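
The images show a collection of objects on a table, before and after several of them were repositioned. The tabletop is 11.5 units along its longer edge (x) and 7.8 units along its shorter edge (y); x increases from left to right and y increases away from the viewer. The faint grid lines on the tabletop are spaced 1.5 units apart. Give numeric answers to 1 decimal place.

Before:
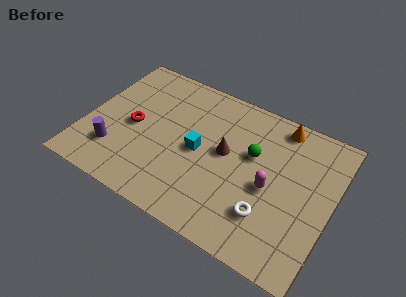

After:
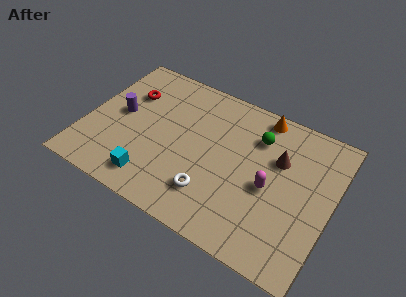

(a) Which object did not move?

the magenta capsule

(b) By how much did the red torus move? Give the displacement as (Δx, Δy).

(-0.5, 1.7)

The red torus started near (2.2, 3.7) and ended near (1.7, 5.4).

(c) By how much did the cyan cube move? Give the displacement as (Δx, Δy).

(-1.8, -2.5)

From the two frames, the cyan cube sits at roughly (5.3, 3.8) before and (3.5, 1.3) after.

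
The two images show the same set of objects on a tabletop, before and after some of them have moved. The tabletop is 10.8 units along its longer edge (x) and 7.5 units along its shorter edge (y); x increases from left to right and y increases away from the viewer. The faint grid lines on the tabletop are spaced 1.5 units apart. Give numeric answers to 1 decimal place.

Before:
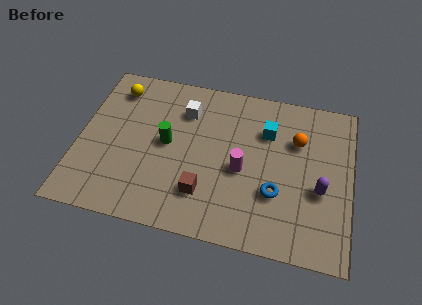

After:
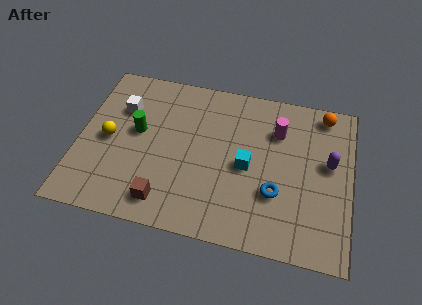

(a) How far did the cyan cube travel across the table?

1.9

The cyan cube was near (7.4, 5.3) before and (6.7, 3.5) after, so it travelled √(0.7² + 1.8²) ≈ 1.9 units.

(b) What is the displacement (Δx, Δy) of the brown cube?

(-1.5, -0.7)

The brown cube was at about (5.1, 1.9) and moved to about (3.6, 1.2).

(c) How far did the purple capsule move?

1.3

The purple capsule moved from about (9.6, 3.0) to (9.9, 4.3), a distance of √(0.3² + 1.3²) ≈ 1.3.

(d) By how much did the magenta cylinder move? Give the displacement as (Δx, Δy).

(1.3, 2.1)

From the two frames, the magenta cylinder sits at roughly (6.5, 3.3) before and (7.8, 5.4) after.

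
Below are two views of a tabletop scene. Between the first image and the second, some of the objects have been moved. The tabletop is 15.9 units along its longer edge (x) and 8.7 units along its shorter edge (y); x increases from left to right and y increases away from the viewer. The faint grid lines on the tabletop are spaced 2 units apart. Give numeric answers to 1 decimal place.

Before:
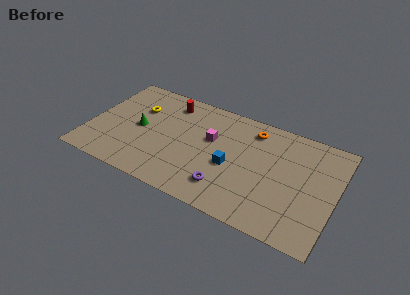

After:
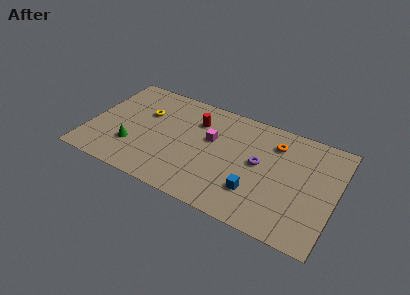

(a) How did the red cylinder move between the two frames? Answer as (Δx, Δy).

(1.9, -0.8)

The red cylinder was at about (4.8, 7.2) and moved to about (6.7, 6.4).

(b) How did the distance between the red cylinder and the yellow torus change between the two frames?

+1.1

The distance was about 2.3 in the first image and 3.4 in the second, so they moved 1.1 units further apart.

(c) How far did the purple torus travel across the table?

3.3

The purple torus was near (9.2, 1.9) before and (11.0, 4.7) after, so it travelled √(1.8² + 2.8²) ≈ 3.3 units.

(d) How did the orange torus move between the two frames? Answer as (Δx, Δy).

(1.5, -0.5)

The orange torus was at about (10.3, 7.2) and moved to about (11.8, 6.7).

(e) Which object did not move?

the magenta cube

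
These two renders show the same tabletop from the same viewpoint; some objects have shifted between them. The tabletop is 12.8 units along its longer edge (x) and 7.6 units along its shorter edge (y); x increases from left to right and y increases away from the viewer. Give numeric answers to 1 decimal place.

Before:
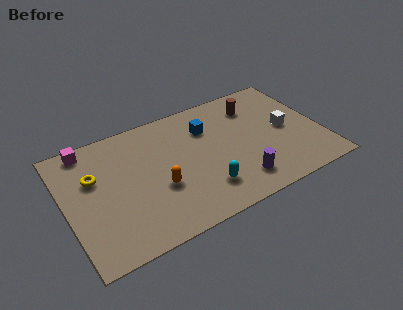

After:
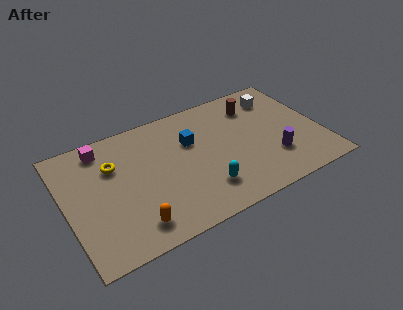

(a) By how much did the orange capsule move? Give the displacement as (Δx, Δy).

(-1.5, -1.6)

The orange capsule started near (4.5, 2.9) and ended near (3.0, 1.3).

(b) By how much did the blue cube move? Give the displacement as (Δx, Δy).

(-0.9, -0.5)

The blue cube was at about (7.3, 5.5) and moved to about (6.4, 5.0).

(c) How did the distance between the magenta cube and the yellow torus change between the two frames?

-0.5

They were about 1.9 units apart before and 1.4 after — 0.5 units closer together.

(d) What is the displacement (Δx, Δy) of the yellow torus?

(1.0, 0.3)

From the two frames, the yellow torus sits at roughly (1.5, 4.9) before and (2.5, 5.2) after.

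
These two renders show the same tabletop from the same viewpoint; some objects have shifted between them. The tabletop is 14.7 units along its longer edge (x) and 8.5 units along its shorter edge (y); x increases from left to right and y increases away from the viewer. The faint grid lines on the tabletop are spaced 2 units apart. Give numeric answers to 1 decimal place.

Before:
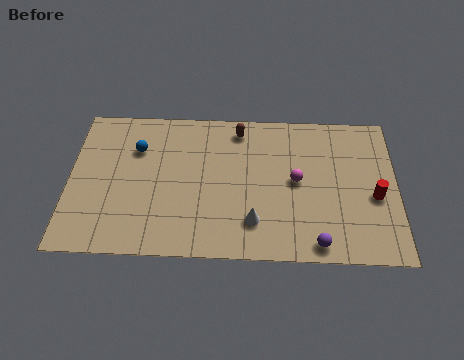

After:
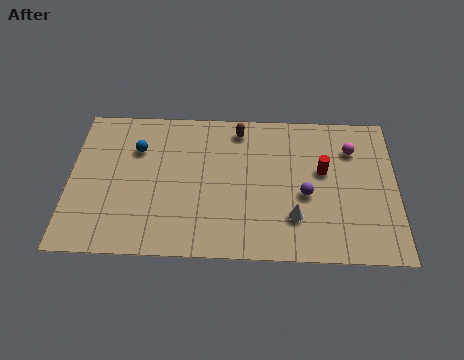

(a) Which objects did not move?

the blue sphere and the brown capsule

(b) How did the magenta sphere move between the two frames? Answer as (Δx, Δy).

(2.5, 1.9)

From the two frames, the magenta sphere sits at roughly (10.2, 4.4) before and (12.7, 6.3) after.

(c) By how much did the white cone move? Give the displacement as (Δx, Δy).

(1.8, 0.3)

The white cone was at about (8.3, 2.0) and moved to about (10.1, 2.3).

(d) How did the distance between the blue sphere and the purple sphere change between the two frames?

-1.6

Before: roughly 9.6 units apart; after: 8.0. That's 1.6 units closer together.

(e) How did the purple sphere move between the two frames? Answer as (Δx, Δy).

(-0.5, 2.7)

From the two frames, the purple sphere sits at roughly (11.1, 0.9) before and (10.6, 3.6) after.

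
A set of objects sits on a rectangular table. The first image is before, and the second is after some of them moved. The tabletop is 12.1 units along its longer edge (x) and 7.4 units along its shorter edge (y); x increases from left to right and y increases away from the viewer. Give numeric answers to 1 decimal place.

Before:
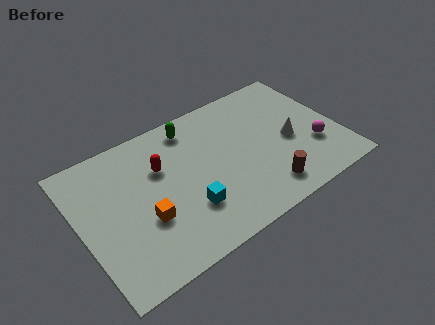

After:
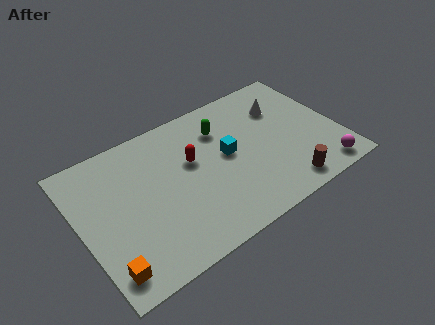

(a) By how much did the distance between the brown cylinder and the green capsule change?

-0.6

The distance was about 5.6 in the first image and 5.0 in the second, so they moved 0.6 units closer together.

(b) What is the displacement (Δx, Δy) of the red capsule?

(1.4, -0.4)

The red capsule started near (3.9, 4.9) and ended near (5.3, 4.5).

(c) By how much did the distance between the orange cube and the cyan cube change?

+4.7

The distance was about 2.0 in the first image and 6.7 in the second, so they moved 4.7 units further apart.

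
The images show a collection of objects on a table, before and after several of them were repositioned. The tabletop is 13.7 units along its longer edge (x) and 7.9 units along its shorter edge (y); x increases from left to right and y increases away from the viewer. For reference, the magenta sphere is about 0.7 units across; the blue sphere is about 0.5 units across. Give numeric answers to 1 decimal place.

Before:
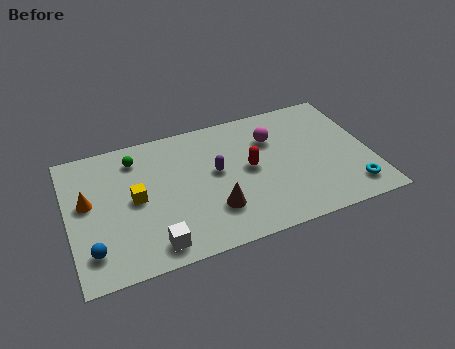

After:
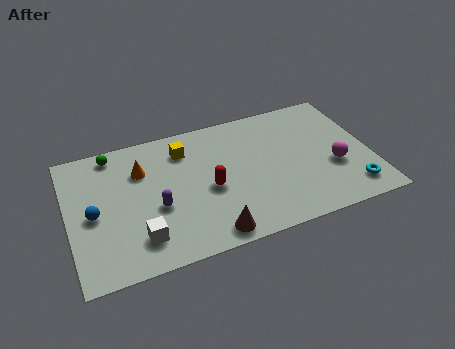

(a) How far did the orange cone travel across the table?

2.7

From (0.9, 4.5) to (3.4, 5.6), the orange cone covered √(2.5² + 1.1²) ≈ 2.7 units.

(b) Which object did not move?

the cyan torus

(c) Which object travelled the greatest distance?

the magenta sphere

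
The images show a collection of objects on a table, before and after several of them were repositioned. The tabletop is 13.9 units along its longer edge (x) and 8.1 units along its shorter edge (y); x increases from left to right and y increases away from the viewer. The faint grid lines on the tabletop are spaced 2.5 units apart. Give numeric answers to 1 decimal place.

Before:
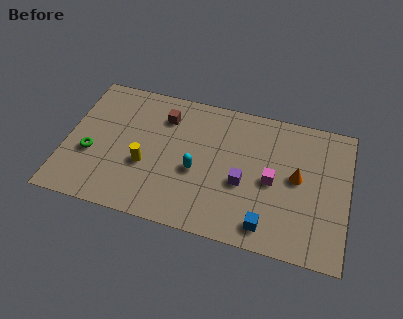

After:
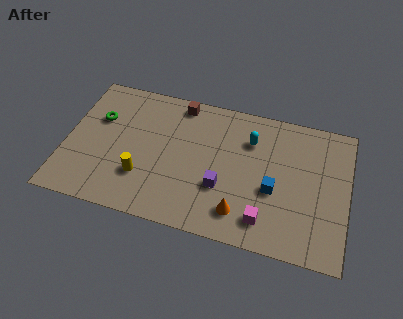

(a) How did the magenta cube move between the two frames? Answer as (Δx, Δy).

(-0.2, -2.3)

The magenta cube started near (10.2, 3.8) and ended near (10.0, 1.5).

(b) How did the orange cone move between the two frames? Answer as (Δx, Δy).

(-2.6, -2.7)

From the two frames, the orange cone sits at roughly (11.4, 4.3) before and (8.8, 1.6) after.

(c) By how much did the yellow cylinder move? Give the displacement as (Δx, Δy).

(-0.1, -0.7)

From the two frames, the yellow cylinder sits at roughly (4.0, 3.1) before and (3.9, 2.4) after.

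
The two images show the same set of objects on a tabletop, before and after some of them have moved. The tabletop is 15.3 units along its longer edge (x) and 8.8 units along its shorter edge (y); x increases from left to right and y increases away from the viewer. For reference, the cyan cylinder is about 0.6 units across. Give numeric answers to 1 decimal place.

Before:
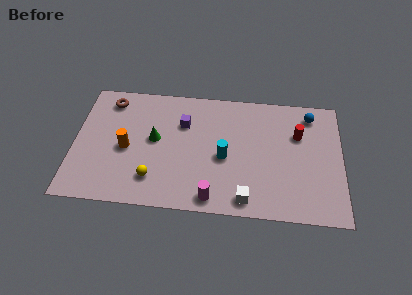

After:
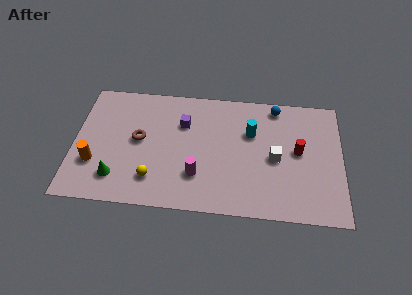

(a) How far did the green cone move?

3.6

The green cone moved from about (4.6, 4.8) to (2.5, 1.9), a distance of √(2.1² + 2.9²) ≈ 3.6.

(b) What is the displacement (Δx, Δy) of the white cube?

(1.6, 3.0)

From the two frames, the white cube sits at roughly (9.9, 1.1) before and (11.5, 4.1) after.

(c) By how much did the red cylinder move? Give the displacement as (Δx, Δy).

(0.0, -1.2)

From the two frames, the red cylinder sits at roughly (12.8, 5.9) before and (12.8, 4.7) after.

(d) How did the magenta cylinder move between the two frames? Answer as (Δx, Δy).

(-0.9, 1.5)

The magenta cylinder was at about (8.0, 1.0) and moved to about (7.1, 2.5).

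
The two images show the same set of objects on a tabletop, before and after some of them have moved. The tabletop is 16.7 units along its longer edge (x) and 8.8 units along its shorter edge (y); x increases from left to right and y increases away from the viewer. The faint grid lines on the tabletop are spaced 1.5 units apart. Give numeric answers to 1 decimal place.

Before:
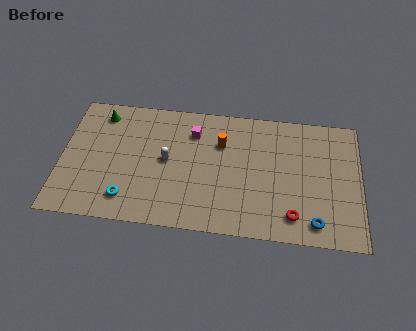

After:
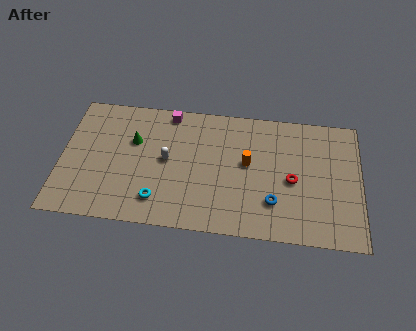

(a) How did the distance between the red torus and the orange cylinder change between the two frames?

-3.4

Before: roughly 6.1 units apart; after: 2.7. That's 3.4 units closer together.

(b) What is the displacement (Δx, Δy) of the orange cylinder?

(1.5, -1.2)

From the two frames, the orange cylinder sits at roughly (8.9, 6.1) before and (10.4, 4.9) after.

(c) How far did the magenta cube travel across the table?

1.8

The magenta cube was near (7.3, 6.7) before and (5.9, 7.9) after, so it travelled √(1.4² + 1.2²) ≈ 1.8 units.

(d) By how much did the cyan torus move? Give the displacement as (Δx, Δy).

(1.7, 0.1)

The cyan torus started near (3.8, 1.7) and ended near (5.5, 1.8).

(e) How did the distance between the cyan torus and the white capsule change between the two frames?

-0.8

Before: roughly 3.6 units apart; after: 2.8. That's 0.8 units closer together.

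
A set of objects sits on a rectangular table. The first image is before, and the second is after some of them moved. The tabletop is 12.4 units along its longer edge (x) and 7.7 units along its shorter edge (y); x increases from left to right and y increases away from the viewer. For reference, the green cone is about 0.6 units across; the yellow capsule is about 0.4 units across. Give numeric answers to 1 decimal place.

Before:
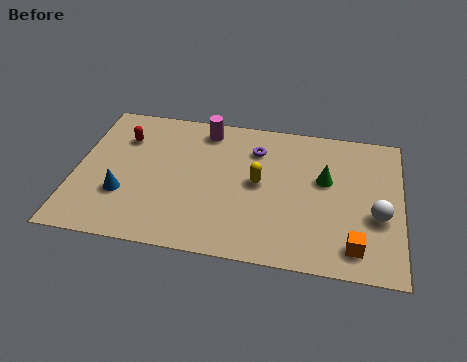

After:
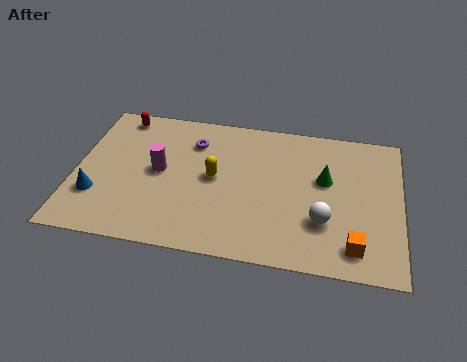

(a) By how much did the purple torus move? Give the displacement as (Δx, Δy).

(-2.4, 0.0)

From the two frames, the purple torus sits at roughly (6.8, 5.8) before and (4.4, 5.8) after.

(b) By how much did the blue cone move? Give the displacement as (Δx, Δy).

(-1.0, -0.2)

The blue cone was at about (1.9, 2.5) and moved to about (0.9, 2.3).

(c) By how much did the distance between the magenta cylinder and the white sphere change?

-1.1

The distance was about 7.6 in the first image and 6.5 in the second, so they moved 1.1 units closer together.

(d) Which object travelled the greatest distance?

the magenta cylinder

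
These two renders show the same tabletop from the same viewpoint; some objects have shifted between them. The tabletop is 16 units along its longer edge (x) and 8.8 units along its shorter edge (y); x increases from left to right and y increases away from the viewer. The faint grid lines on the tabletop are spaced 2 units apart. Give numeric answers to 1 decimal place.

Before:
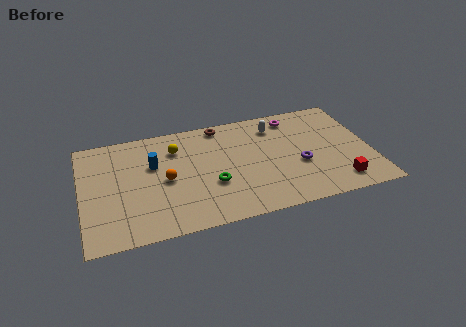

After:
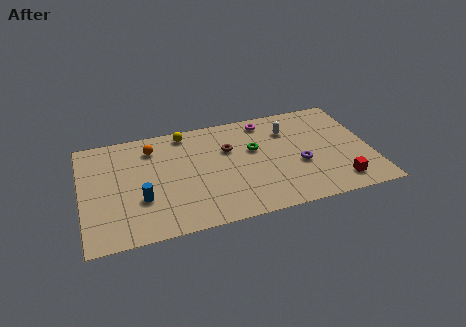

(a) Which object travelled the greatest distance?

the green torus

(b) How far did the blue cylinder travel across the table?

2.7

The blue cylinder was near (4.0, 5.6) before and (3.2, 3.0) after, so it travelled √(0.8² + 2.6²) ≈ 2.7 units.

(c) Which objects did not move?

the red cube and the purple torus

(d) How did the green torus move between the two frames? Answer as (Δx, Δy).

(2.5, 2.2)

The green torus was at about (7.1, 3.2) and moved to about (9.6, 5.4).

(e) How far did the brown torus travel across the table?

2.1

The brown torus moved from about (7.9, 7.9) to (8.2, 5.8), a distance of √(0.3² + 2.1²) ≈ 2.1.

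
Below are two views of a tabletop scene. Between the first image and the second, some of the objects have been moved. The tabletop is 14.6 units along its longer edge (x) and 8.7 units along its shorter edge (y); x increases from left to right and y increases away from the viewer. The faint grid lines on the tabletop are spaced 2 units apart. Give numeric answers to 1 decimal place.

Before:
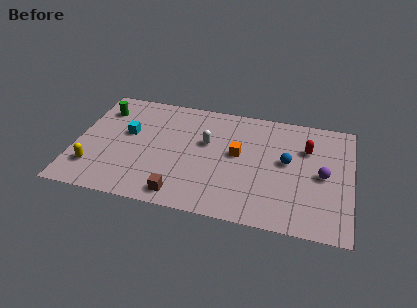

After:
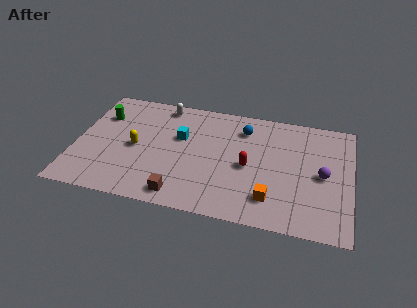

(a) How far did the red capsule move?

3.6

The red capsule moved from about (12.2, 6.0) to (9.2, 4.0), a distance of √(3.0² + 2.0²) ≈ 3.6.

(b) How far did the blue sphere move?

3.1

The blue sphere moved from about (11.2, 4.8) to (8.8, 6.8), a distance of √(2.4² + 2.0²) ≈ 3.1.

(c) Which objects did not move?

the brown cube and the purple sphere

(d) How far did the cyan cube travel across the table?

2.8

The cyan cube was near (2.7, 5.1) before and (5.5, 5.4) after, so it travelled √(2.8² + 0.3²) ≈ 2.8 units.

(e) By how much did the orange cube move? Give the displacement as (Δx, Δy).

(1.9, -2.9)

The orange cube was at about (8.6, 4.8) and moved to about (10.5, 1.9).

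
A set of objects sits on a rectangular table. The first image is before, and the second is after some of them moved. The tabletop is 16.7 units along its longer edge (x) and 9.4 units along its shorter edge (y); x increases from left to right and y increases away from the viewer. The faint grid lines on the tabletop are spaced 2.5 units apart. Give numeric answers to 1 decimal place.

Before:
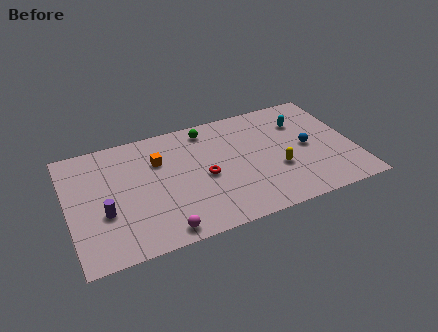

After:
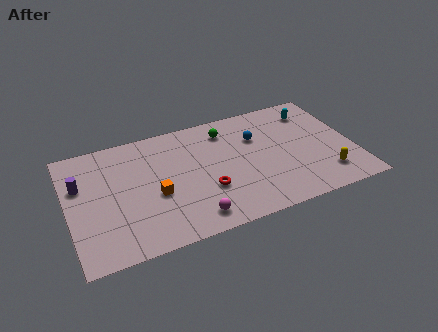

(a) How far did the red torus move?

1.1

From (7.9, 4.3) to (7.9, 3.2), the red torus covered √(0.0² + 1.1²) ≈ 1.1 units.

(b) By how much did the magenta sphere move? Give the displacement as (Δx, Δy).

(1.8, 0.4)

From the two frames, the magenta sphere sits at roughly (5.1, 1.0) before and (6.9, 1.4) after.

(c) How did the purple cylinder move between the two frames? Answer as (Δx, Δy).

(-1.2, 2.6)

The purple cylinder was at about (2.0, 3.5) and moved to about (0.8, 6.1).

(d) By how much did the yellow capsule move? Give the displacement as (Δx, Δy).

(2.7, -1.4)

The yellow capsule started near (12.1, 3.4) and ended near (14.8, 2.0).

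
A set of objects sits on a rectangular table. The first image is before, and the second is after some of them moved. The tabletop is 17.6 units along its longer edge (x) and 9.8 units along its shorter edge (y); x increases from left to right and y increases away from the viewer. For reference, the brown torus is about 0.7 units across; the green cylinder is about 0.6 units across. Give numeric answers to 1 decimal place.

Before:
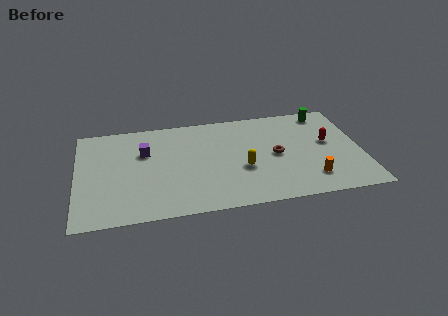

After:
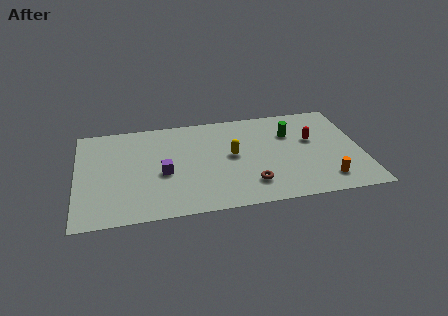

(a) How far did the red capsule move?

1.1

The red capsule was near (15.6, 5.5) before and (14.6, 5.9) after, so it travelled √(1.0² + 0.4²) ≈ 1.1 units.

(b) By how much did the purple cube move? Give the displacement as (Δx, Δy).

(1.1, -2.3)

The purple cube started near (4.2, 6.5) and ended near (5.3, 4.2).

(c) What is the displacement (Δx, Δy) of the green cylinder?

(-2.3, -1.8)

From the two frames, the green cylinder sits at roughly (15.6, 8.6) before and (13.3, 6.8) after.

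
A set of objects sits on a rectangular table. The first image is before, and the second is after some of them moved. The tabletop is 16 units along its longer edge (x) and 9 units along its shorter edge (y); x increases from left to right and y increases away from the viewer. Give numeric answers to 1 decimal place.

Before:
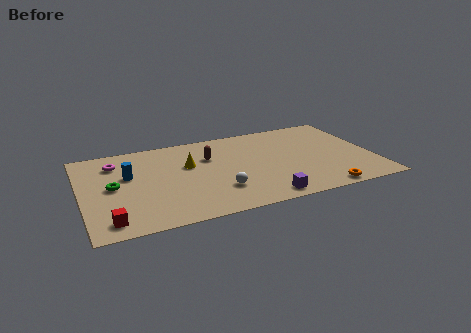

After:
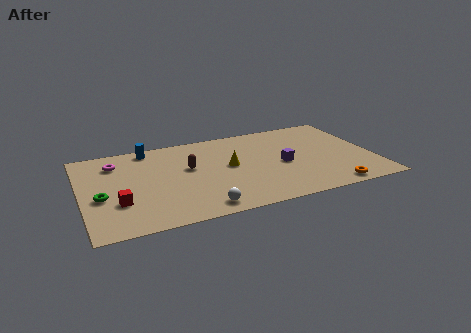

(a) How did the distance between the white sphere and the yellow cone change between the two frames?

+0.8

Before: roughly 3.4 units apart; after: 4.2. That's 0.8 units further apart.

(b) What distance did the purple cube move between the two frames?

3.4

From (9.6, 1.0) to (11.0, 4.1), the purple cube covered √(1.4² + 3.1²) ≈ 3.4 units.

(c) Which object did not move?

the magenta torus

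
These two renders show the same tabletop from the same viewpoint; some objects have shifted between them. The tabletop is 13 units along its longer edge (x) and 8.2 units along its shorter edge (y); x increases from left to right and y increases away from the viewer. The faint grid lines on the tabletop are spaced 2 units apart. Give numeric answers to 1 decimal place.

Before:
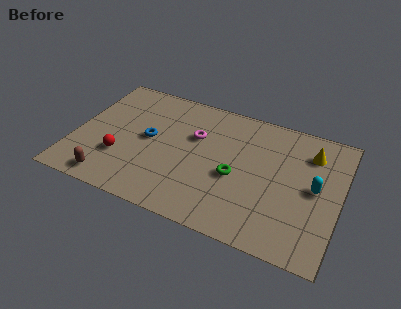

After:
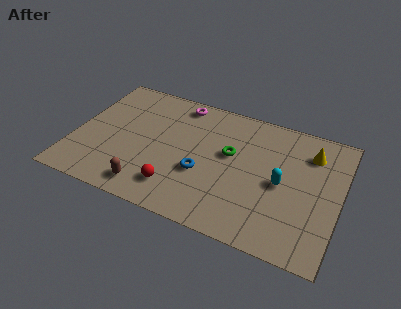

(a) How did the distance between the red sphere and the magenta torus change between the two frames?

+1.2

Before: roughly 4.3 units apart; after: 5.5. That's 1.2 units further apart.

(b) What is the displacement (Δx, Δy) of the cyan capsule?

(-1.6, -0.3)

From the two frames, the cyan capsule sits at roughly (11.8, 4.2) before and (10.2, 3.9) after.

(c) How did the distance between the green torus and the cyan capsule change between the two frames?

-1.1

They were about 3.9 units apart before and 2.8 after — 1.1 units closer together.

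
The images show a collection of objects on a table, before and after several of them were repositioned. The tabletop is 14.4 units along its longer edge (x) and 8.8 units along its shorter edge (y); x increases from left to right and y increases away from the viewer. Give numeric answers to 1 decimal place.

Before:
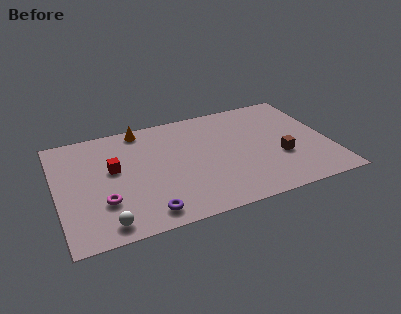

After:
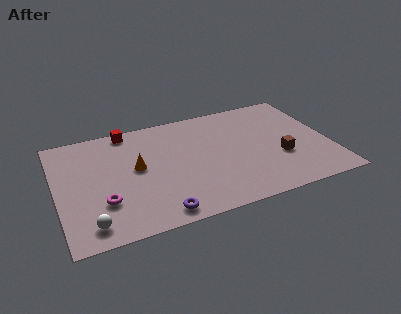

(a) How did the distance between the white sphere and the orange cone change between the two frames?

-2.8

Before: roughly 7.2 units apart; after: 4.4. That's 2.8 units closer together.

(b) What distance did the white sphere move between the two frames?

0.8

From (2.3, 1.1) to (1.5, 1.3), the white sphere covered √(0.8² + 0.2²) ≈ 0.8 units.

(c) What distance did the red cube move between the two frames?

3.1

The red cube moved from about (3.0, 5.1) to (4.0, 8.0), a distance of √(1.0² + 2.9²) ≈ 3.1.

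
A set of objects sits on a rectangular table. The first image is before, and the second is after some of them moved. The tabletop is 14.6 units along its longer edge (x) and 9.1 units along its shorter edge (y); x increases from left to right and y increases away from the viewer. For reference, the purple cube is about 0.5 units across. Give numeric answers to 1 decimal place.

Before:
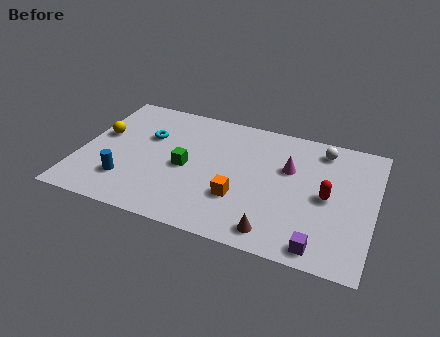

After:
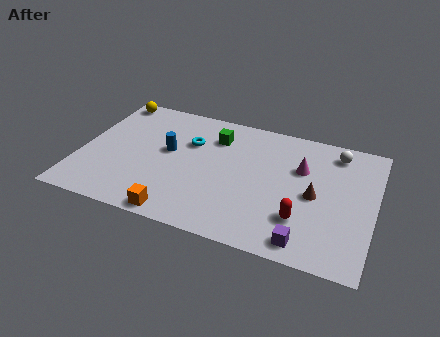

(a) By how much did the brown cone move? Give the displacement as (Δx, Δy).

(1.7, 3.1)

The brown cone was at about (10.0, 1.2) and moved to about (11.7, 4.3).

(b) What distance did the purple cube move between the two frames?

0.7

The purple cube was near (12.2, 1.0) before and (11.5, 1.1) after, so it travelled √(0.7² + 0.1²) ≈ 0.7 units.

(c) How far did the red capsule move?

2.2

From (12.3, 4.4) to (11.2, 2.5), the red capsule covered √(1.1² + 1.9²) ≈ 2.2 units.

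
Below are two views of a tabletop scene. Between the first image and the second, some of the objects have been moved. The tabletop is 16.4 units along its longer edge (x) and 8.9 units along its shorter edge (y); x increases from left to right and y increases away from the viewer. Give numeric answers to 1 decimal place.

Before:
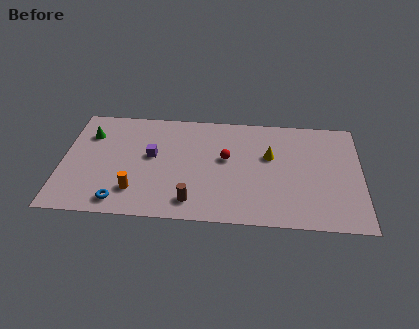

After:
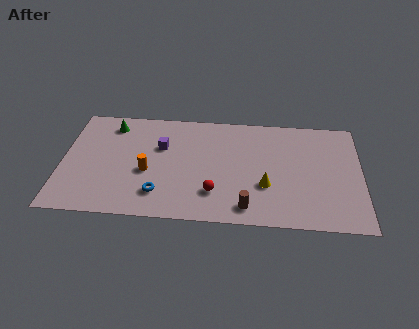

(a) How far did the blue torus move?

2.2

The blue torus was near (3.3, 1.2) before and (5.4, 2.0) after, so it travelled √(2.1² + 0.8²) ≈ 2.2 units.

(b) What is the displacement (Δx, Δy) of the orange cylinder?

(0.6, 1.6)

The orange cylinder started near (4.1, 2.1) and ended near (4.7, 3.7).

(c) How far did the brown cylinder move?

3.0

From (7.2, 1.5) to (10.2, 1.3), the brown cylinder covered √(3.0² + 0.2²) ≈ 3.0 units.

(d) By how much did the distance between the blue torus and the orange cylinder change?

+0.6

They were about 1.2 units apart before and 1.8 after — 0.6 units further apart.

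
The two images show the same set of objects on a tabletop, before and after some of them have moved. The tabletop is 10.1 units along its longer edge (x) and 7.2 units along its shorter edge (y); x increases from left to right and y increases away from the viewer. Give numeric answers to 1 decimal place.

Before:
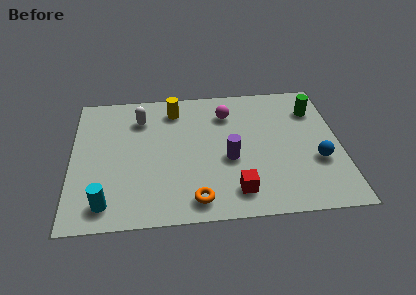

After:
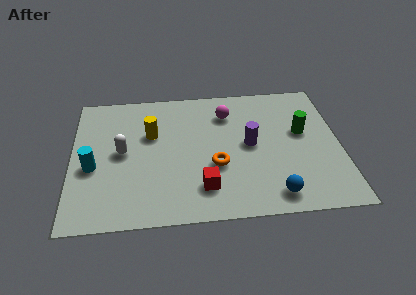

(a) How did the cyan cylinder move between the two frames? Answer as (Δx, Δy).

(-0.5, 1.9)

The cyan cylinder was at about (1.3, 1.1) and moved to about (0.8, 3.0).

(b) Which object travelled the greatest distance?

the blue sphere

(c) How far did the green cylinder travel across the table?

1.3

From (9.2, 5.4) to (8.7, 4.2), the green cylinder covered √(0.5² + 1.2²) ≈ 1.3 units.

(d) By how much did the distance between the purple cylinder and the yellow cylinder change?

+0.3

Before: roughly 3.5 units apart; after: 3.8. That's 0.3 units further apart.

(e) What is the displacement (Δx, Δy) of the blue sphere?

(-1.7, -1.6)

The blue sphere started near (9.2, 2.6) and ended near (7.5, 1.0).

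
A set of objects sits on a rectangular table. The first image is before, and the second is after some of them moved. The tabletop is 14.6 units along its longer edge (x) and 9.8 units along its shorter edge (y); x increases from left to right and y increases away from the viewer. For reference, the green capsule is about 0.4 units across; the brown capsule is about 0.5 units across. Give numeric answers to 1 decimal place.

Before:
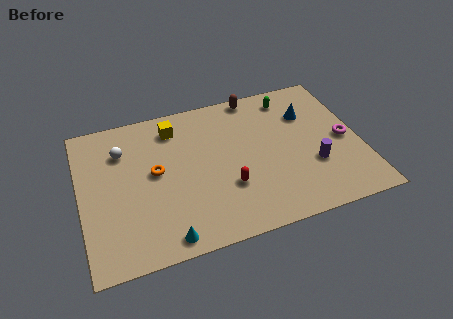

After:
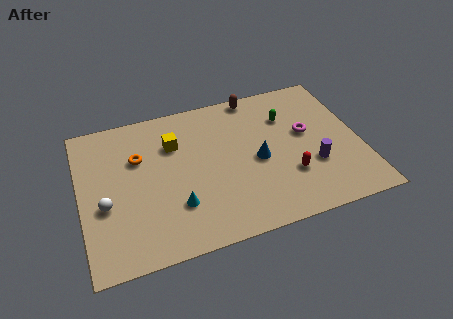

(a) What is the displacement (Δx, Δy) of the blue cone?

(-2.9, -2.4)

The blue cone started near (12.1, 6.9) and ended near (9.2, 4.5).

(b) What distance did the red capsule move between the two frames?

3.2

The red capsule was near (7.5, 3.2) before and (10.7, 3.0) after, so it travelled √(3.2² + 0.2²) ≈ 3.2 units.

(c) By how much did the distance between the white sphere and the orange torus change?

+0.7

They were about 2.5 units apart before and 3.2 after — 0.7 units further apart.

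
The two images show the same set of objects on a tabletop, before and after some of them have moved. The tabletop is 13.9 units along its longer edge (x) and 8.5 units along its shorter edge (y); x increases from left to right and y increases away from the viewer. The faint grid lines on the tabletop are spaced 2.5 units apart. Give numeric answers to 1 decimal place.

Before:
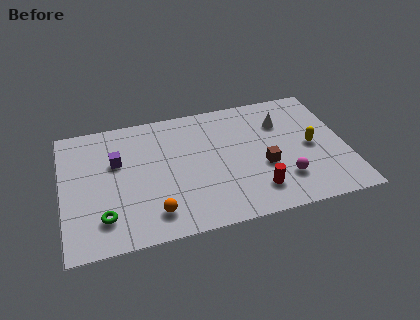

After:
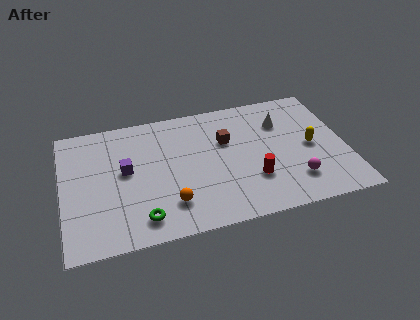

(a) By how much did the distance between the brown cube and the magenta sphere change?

+3.3

The distance was about 1.4 in the first image and 4.7 in the second, so they moved 3.3 units further apart.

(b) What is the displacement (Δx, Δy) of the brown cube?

(-1.7, 2.2)

The brown cube started near (9.8, 3.3) and ended near (8.1, 5.5).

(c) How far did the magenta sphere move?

0.5

The magenta sphere was near (10.7, 2.2) before and (11.2, 2.0) after, so it travelled √(0.5² + 0.2²) ≈ 0.5 units.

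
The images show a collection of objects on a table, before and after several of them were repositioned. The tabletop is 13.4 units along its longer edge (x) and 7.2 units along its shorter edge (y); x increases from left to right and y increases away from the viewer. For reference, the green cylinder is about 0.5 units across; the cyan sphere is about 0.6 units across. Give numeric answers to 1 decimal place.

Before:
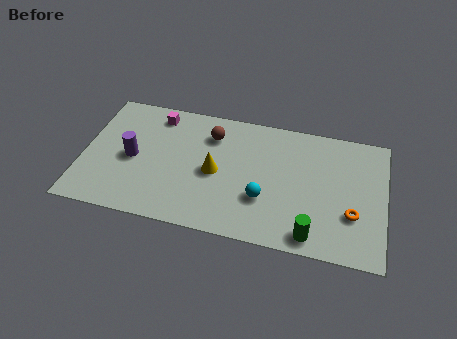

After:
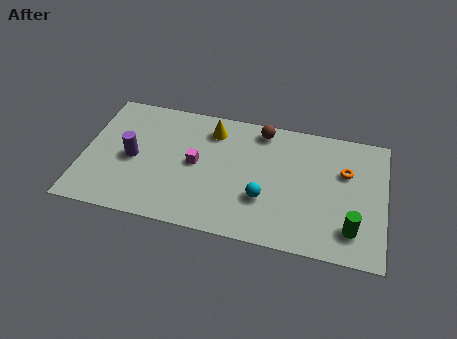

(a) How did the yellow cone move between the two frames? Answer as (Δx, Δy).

(-0.3, 2.4)

The yellow cone was at about (5.9, 3.4) and moved to about (5.6, 5.8).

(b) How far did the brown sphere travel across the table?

2.3

The brown sphere was near (5.6, 5.5) before and (7.8, 6.3) after, so it travelled √(2.2² + 0.8²) ≈ 2.3 units.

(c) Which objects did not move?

the purple cylinder and the cyan sphere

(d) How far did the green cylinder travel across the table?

1.8

From (10.3, 0.9) to (12.0, 1.6), the green cylinder covered √(1.7² + 0.7²) ≈ 1.8 units.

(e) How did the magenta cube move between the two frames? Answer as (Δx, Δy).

(1.9, -2.4)

From the two frames, the magenta cube sits at roughly (3.1, 6.1) before and (5.0, 3.7) after.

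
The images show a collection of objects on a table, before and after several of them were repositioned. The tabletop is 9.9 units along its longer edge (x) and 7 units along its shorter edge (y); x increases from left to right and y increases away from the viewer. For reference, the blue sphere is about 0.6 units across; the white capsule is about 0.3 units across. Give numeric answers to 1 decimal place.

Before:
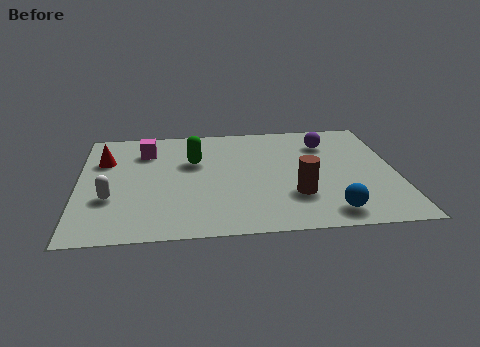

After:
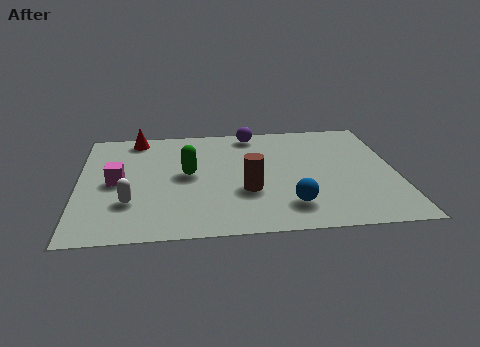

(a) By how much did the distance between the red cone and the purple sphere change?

-3.3

Before: roughly 7.0 units apart; after: 3.7. That's 3.3 units closer together.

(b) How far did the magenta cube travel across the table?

2.1

From (2.1, 5.3) to (1.2, 3.4), the magenta cube covered √(0.9² + 1.9²) ≈ 2.1 units.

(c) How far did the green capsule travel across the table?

0.8

From (3.6, 4.5) to (3.4, 3.7), the green capsule covered √(0.2² + 0.8²) ≈ 0.8 units.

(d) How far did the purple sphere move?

2.5

The purple sphere moved from about (7.8, 5.3) to (5.5, 6.2), a distance of √(2.3² + 0.9²) ≈ 2.5.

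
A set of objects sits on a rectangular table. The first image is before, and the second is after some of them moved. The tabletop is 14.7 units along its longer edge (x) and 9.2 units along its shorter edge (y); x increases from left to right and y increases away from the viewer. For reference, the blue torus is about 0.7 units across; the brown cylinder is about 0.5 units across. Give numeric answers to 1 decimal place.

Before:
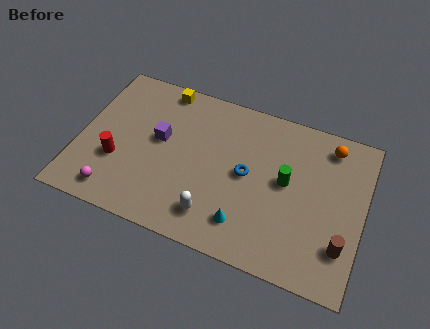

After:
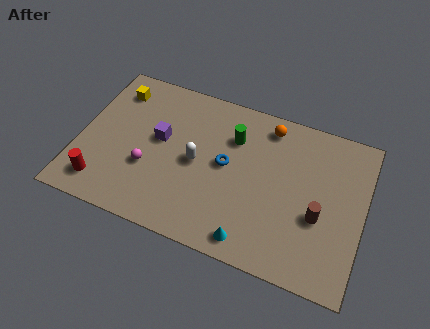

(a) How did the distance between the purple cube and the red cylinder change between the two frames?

+1.6

Before: roughly 2.8 units apart; after: 4.4. That's 1.6 units further apart.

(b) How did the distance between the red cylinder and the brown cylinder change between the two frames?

-0.5

The distance was about 11.7 in the first image and 11.2 in the second, so they moved 0.5 units closer together.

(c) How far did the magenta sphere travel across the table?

2.5

The magenta sphere moved from about (2.2, 1.3) to (3.7, 3.3), a distance of √(1.5² + 2.0²) ≈ 2.5.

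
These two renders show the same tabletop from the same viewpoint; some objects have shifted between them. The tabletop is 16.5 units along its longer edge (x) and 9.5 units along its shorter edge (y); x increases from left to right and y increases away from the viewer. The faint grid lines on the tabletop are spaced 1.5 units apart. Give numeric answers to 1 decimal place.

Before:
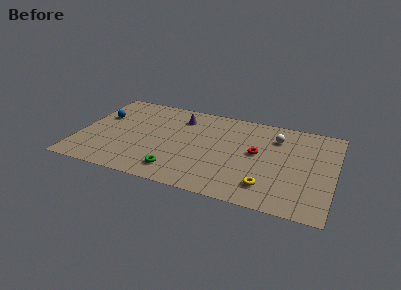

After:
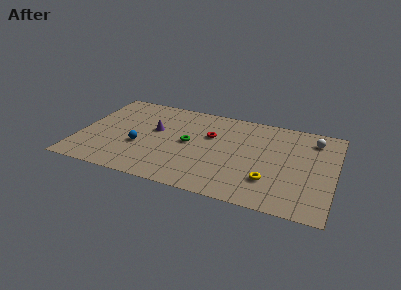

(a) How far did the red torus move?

3.2

From (11.5, 5.2) to (8.4, 6.1), the red torus covered √(3.1² + 0.9²) ≈ 3.2 units.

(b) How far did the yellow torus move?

0.6

The yellow torus moved from about (12.4, 2.0) to (12.5, 2.6), a distance of √(0.1² + 0.6²) ≈ 0.6.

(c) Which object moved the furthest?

the blue sphere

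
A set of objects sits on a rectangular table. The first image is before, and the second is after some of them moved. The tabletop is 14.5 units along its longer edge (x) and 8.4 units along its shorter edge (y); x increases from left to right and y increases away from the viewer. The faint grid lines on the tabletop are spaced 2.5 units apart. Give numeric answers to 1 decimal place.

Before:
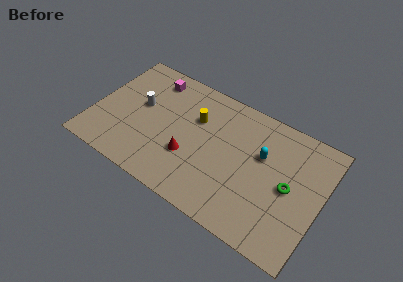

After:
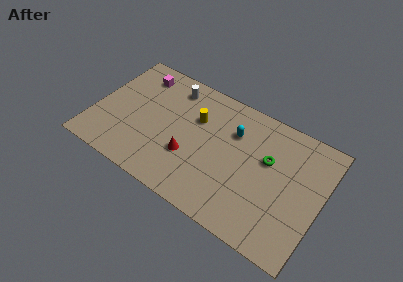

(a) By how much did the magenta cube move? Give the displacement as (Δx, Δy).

(-0.9, -0.1)

The magenta cube started near (3.2, 7.0) and ended near (2.3, 6.9).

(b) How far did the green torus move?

1.9

The green torus moved from about (12.5, 4.1) to (11.0, 5.2), a distance of √(1.5² + 1.1²) ≈ 1.9.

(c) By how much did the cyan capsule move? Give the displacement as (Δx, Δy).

(-1.9, 0.6)

The cyan capsule was at about (10.6, 5.3) and moved to about (8.7, 5.9).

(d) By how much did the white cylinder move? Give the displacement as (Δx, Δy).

(1.7, 2.2)

The white cylinder was at about (2.8, 4.8) and moved to about (4.5, 7.0).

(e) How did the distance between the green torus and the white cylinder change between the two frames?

-3.0

Before: roughly 9.7 units apart; after: 6.7. That's 3.0 units closer together.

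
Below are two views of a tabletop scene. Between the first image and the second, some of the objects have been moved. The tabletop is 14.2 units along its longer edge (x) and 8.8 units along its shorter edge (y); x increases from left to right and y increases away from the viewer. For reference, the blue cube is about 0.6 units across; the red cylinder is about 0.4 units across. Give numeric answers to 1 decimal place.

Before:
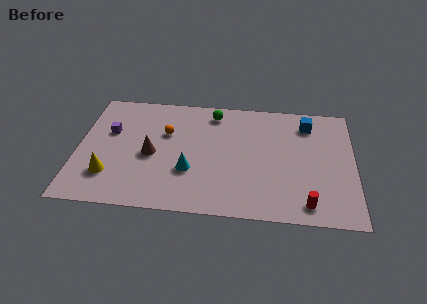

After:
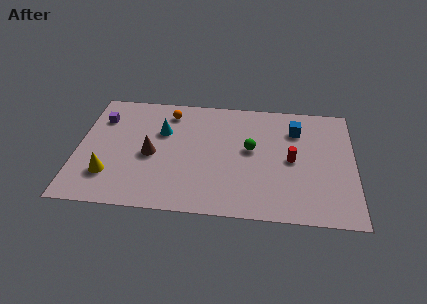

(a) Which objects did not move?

the yellow cone and the brown cone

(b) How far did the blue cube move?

0.8

The blue cube was near (11.8, 7.1) before and (11.2, 6.6) after, so it travelled √(0.6² + 0.5²) ≈ 0.8 units.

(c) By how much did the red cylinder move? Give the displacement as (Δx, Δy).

(-0.8, 3.1)

From the two frames, the red cylinder sits at roughly (11.8, 1.2) before and (11.0, 4.3) after.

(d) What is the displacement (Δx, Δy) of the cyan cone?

(-1.5, 2.8)

The cyan cone started near (5.8, 3.0) and ended near (4.3, 5.8).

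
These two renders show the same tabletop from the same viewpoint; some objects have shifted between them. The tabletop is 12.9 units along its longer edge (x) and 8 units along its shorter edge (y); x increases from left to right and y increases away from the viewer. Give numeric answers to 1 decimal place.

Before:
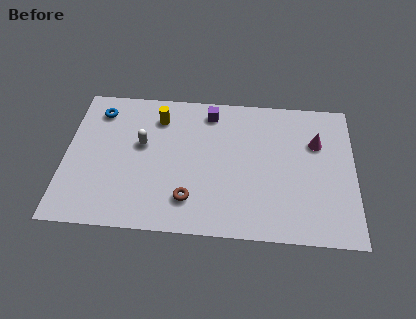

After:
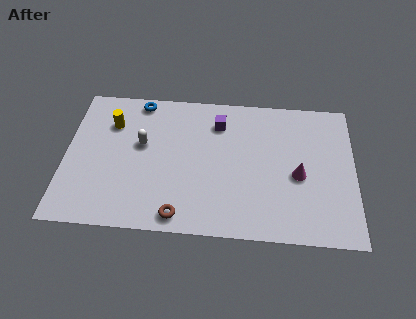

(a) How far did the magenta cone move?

2.1

The magenta cone moved from about (11.2, 5.4) to (10.4, 3.5), a distance of √(0.8² + 1.9²) ≈ 2.1.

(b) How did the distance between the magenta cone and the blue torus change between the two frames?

-1.8

They were about 9.9 units apart before and 8.1 after — 1.8 units closer together.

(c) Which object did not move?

the white capsule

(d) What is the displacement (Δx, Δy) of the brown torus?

(-0.4, -0.9)

The brown torus was at about (5.6, 1.8) and moved to about (5.2, 0.9).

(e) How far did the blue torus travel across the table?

1.9

The blue torus moved from about (1.4, 6.5) to (3.2, 7.2), a distance of √(1.8² + 0.7²) ≈ 1.9.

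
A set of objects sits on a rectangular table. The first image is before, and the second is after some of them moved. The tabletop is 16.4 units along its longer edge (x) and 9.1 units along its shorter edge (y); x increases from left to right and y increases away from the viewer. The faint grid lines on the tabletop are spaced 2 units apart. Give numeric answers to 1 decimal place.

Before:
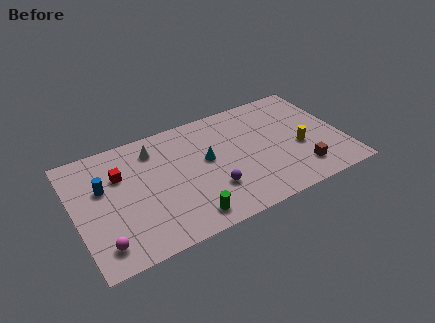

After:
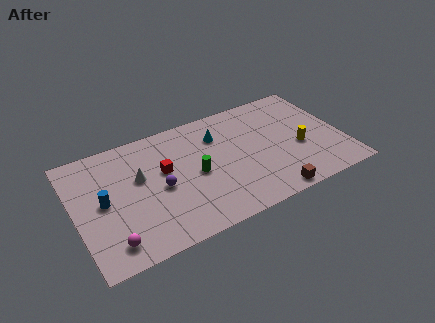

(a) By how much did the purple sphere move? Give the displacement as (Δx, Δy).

(-3.0, 1.5)

The purple sphere started near (8.1, 2.7) and ended near (5.1, 4.2).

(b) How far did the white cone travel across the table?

2.1

From (5.1, 7.3) to (4.0, 5.5), the white cone covered √(1.1² + 1.8²) ≈ 2.1 units.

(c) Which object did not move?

the yellow cylinder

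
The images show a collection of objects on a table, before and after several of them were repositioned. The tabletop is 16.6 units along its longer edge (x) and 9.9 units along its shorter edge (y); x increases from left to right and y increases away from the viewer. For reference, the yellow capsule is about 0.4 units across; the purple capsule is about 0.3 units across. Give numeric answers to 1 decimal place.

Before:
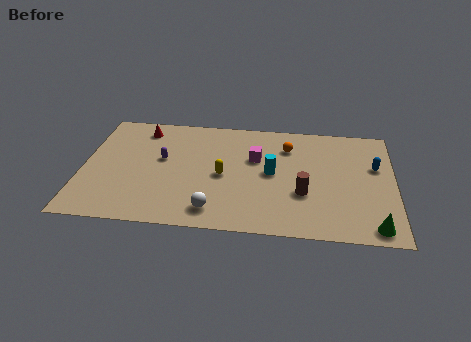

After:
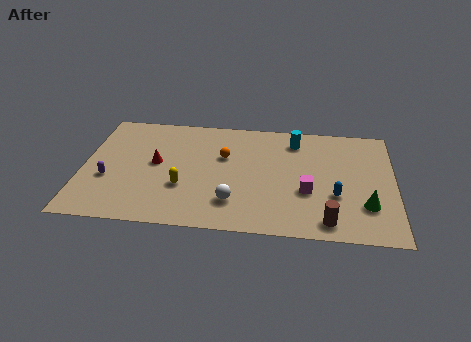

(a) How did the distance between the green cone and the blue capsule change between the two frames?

-3.4

They were about 5.1 units apart before and 1.7 after — 3.4 units closer together.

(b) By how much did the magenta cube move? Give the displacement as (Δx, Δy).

(2.8, -2.6)

From the two frames, the magenta cube sits at roughly (9.2, 6.3) before and (12.0, 3.7) after.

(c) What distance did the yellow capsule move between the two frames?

2.4

The yellow capsule moved from about (7.5, 4.6) to (5.4, 3.4), a distance of √(2.1² + 1.2²) ≈ 2.4.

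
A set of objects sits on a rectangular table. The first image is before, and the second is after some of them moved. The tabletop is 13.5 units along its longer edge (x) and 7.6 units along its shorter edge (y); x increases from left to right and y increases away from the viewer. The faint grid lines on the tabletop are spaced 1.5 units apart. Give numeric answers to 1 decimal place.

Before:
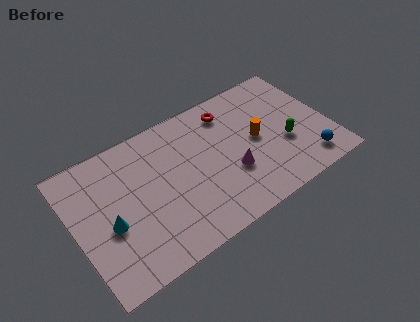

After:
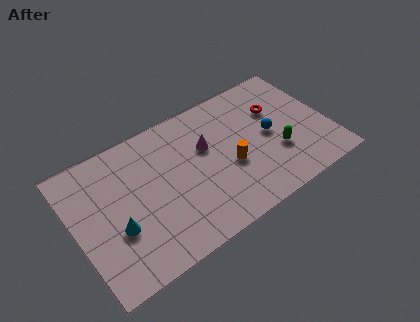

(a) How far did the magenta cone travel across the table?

2.3

The magenta cone moved from about (8.1, 2.7) to (7.1, 4.8), a distance of √(1.0² + 2.1²) ≈ 2.3.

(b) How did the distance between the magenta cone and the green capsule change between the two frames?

+1.1

The distance was about 3.0 in the first image and 4.1 in the second, so they moved 1.1 units further apart.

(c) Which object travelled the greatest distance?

the blue sphere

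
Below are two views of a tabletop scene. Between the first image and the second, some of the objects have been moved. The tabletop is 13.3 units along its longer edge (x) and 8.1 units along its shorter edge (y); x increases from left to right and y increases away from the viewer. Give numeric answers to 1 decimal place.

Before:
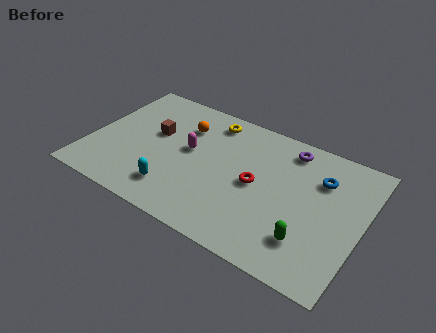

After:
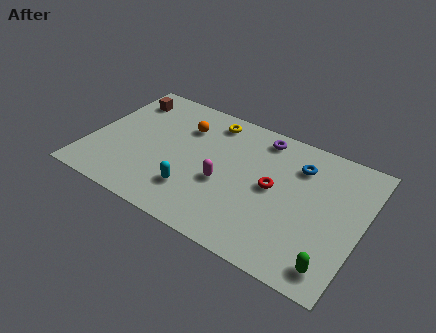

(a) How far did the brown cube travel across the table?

2.5

The brown cube was near (3.0, 4.8) before and (1.2, 6.5) after, so it travelled √(1.8² + 1.7²) ≈ 2.5 units.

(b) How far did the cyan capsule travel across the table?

1.0

From (4.5, 1.7) to (5.4, 2.1), the cyan capsule covered √(0.9² + 0.4²) ≈ 1.0 units.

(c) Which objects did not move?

the yellow torus and the orange sphere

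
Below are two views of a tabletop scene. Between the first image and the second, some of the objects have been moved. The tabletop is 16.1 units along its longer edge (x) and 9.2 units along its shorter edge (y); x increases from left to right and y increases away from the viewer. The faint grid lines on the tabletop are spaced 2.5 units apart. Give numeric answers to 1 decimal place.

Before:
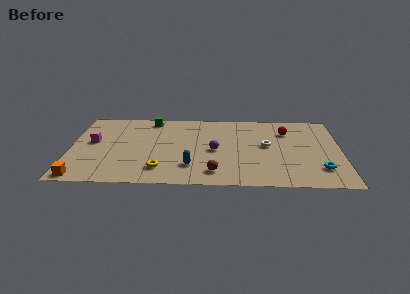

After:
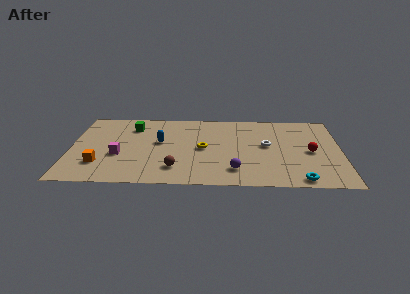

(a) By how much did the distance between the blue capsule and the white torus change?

+1.2

Before: roughly 5.2 units apart; after: 6.4. That's 1.2 units further apart.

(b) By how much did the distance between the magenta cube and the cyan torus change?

-2.8

They were about 13.8 units apart before and 11.0 after — 2.8 units closer together.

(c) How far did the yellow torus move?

3.6

The yellow torus moved from about (5.4, 1.9) to (7.9, 4.5), a distance of √(2.5² + 2.6²) ≈ 3.6.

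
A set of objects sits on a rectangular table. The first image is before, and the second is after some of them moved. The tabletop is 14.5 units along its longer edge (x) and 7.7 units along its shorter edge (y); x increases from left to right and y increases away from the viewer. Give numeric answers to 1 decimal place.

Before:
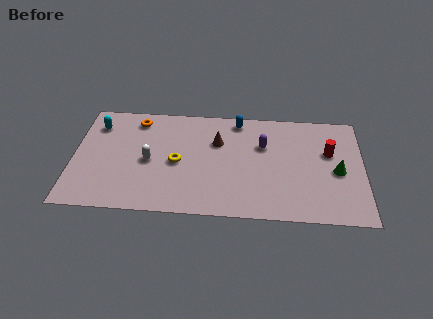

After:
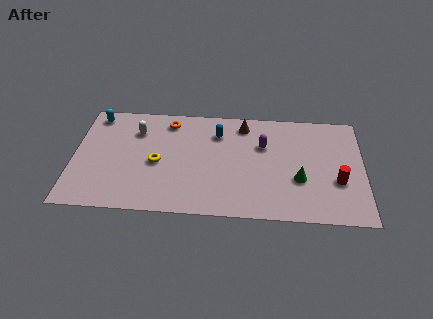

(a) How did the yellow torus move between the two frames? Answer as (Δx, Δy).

(-1.0, -0.1)

From the two frames, the yellow torus sits at roughly (5.2, 3.6) before and (4.2, 3.5) after.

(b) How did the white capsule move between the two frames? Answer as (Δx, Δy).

(-0.7, 2.1)

From the two frames, the white capsule sits at roughly (3.8, 3.6) before and (3.1, 5.7) after.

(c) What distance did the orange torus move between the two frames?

1.6

The orange torus moved from about (3.1, 6.5) to (4.7, 6.5), a distance of √(1.6² + 0.0²) ≈ 1.6.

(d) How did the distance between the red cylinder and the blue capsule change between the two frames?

+1.7

The distance was about 5.0 in the first image and 6.7 in the second, so they moved 1.7 units further apart.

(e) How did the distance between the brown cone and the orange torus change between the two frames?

-0.5

They were about 4.3 units apart before and 3.8 after — 0.5 units closer together.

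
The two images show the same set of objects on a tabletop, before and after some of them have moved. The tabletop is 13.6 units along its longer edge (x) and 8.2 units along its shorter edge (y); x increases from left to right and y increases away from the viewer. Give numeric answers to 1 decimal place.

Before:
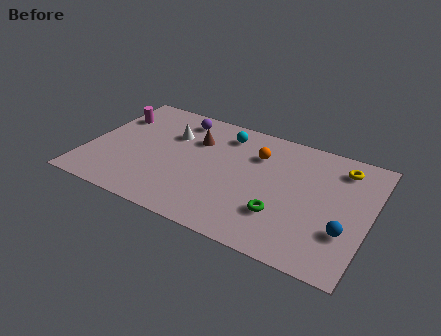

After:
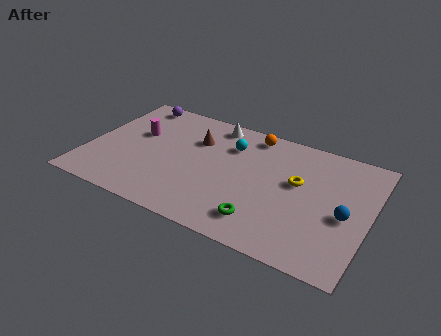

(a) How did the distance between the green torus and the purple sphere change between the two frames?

+1.9

Before: roughly 7.2 units apart; after: 9.1. That's 1.9 units further apart.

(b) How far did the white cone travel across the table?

2.5

The white cone was near (3.8, 5.6) before and (5.7, 7.2) after, so it travelled √(1.9² + 1.6²) ≈ 2.5 units.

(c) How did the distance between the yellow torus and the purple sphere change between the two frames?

+0.8

They were about 8.0 units apart before and 8.8 after — 0.8 units further apart.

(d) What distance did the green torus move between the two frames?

1.1

From (9.6, 2.4) to (8.8, 1.6), the green torus covered √(0.8² + 0.8²) ≈ 1.1 units.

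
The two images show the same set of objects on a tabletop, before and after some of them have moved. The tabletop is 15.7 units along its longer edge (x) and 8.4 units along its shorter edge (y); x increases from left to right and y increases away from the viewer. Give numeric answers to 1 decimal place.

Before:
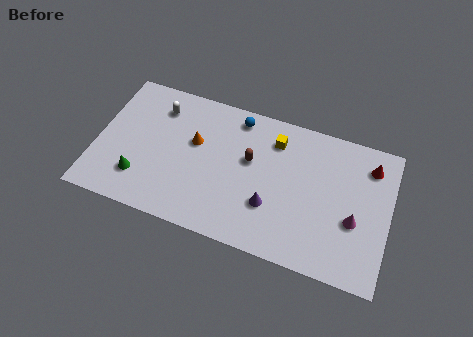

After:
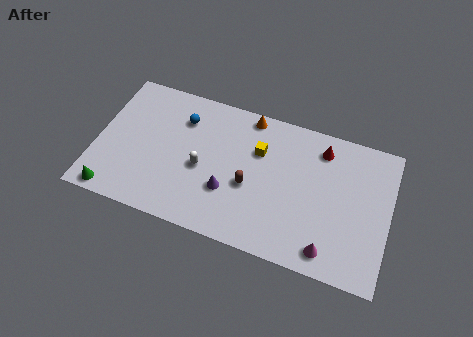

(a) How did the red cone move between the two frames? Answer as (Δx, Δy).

(-2.6, 0.2)

The red cone was at about (14.5, 6.7) and moved to about (11.9, 6.9).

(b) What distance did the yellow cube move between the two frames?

1.2

The yellow cube moved from about (9.4, 6.6) to (8.6, 5.7), a distance of √(0.8² + 0.9²) ≈ 1.2.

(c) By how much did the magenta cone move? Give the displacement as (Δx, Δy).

(-1.2, -2.1)

From the two frames, the magenta cone sits at roughly (13.9, 3.3) before and (12.7, 1.2) after.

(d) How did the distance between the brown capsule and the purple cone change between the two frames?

-1.3

Before: roughly 2.6 units apart; after: 1.3. That's 1.3 units closer together.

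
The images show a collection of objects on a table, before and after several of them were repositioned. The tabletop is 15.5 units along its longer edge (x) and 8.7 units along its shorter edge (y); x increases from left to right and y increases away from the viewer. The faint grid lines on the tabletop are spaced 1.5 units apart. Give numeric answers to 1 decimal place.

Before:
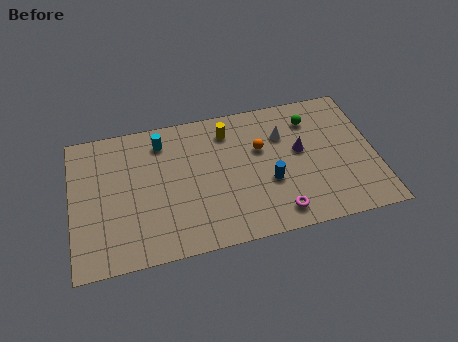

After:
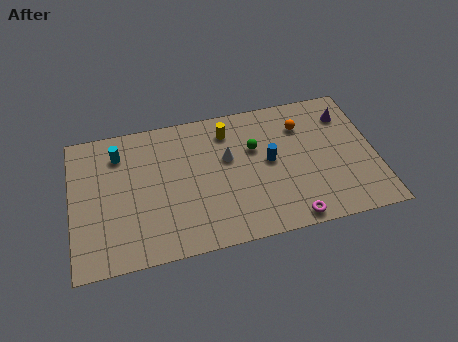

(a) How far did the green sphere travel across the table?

3.2

The green sphere was near (12.4, 6.8) before and (9.4, 5.6) after, so it travelled √(3.0² + 1.2²) ≈ 3.2 units.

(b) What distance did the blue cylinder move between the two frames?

1.3

The blue cylinder moved from about (10.0, 3.3) to (10.1, 4.6), a distance of √(0.1² + 1.3²) ≈ 1.3.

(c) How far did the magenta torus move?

0.8

From (10.3, 1.3) to (10.9, 0.8), the magenta torus covered √(0.6² + 0.5²) ≈ 0.8 units.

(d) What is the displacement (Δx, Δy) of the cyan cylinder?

(-2.2, -0.3)

The cyan cylinder was at about (4.7, 7.1) and moved to about (2.5, 6.8).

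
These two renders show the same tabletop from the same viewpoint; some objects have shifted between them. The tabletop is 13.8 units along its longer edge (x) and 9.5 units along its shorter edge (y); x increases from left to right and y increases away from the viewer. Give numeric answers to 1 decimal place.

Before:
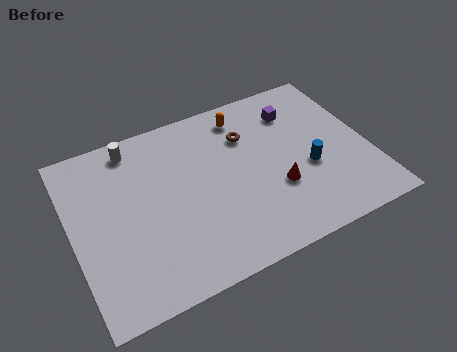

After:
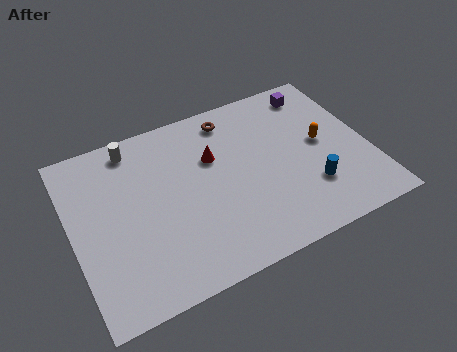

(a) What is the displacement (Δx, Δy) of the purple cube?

(1.1, 0.8)

The purple cube was at about (10.8, 7.3) and moved to about (11.9, 8.1).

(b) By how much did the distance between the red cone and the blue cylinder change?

+3.7

Before: roughly 1.7 units apart; after: 5.4. That's 3.7 units further apart.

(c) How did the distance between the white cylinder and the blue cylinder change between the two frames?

+0.5

They were about 8.9 units apart before and 9.4 after — 0.5 units further apart.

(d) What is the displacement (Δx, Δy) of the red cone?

(-2.6, 2.9)

The red cone was at about (9.3, 3.3) and moved to about (6.7, 6.2).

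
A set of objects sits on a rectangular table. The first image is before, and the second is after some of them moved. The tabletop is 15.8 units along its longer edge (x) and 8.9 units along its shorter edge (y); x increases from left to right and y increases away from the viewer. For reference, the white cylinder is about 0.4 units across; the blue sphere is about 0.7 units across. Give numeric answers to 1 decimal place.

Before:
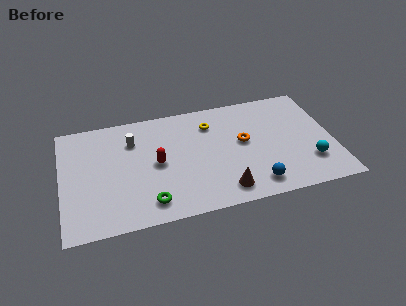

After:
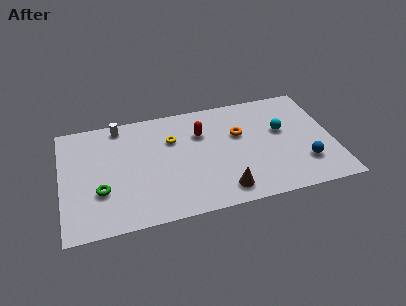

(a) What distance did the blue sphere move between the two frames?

3.2

The blue sphere moved from about (11.0, 1.4) to (14.0, 2.4), a distance of √(3.0² + 1.0²) ≈ 3.2.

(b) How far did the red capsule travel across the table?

3.2

From (5.5, 4.4) to (8.2, 6.2), the red capsule covered √(2.7² + 1.8²) ≈ 3.2 units.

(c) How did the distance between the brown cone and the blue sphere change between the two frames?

+3.1

Before: roughly 1.8 units apart; after: 4.9. That's 3.1 units further apart.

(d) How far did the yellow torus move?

2.4

The yellow torus was near (8.8, 6.8) before and (6.5, 6.1) after, so it travelled √(2.3² + 0.7²) ≈ 2.4 units.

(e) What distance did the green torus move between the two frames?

3.1

The green torus was near (4.9, 1.5) before and (2.2, 3.0) after, so it travelled √(2.7² + 1.5²) ≈ 3.1 units.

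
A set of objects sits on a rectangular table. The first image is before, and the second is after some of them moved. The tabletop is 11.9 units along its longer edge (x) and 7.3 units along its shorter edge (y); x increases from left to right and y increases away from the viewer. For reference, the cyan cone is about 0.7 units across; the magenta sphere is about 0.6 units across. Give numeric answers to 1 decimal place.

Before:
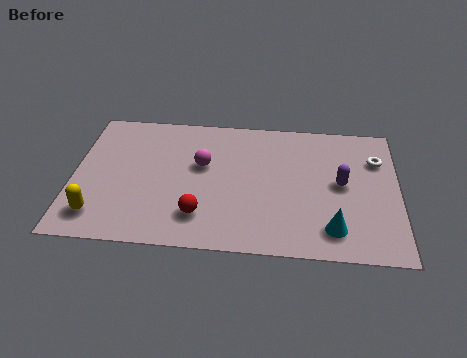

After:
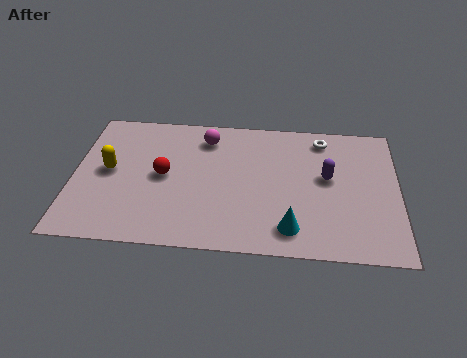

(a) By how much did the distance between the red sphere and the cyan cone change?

+0.5

Before: roughly 4.8 units apart; after: 5.3. That's 0.5 units further apart.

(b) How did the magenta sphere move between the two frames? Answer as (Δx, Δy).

(0.1, 1.5)

The magenta sphere started near (4.7, 4.4) and ended near (4.8, 5.9).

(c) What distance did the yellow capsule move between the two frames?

2.4

The yellow capsule moved from about (1.0, 1.4) to (1.3, 3.8), a distance of √(0.3² + 2.4²) ≈ 2.4.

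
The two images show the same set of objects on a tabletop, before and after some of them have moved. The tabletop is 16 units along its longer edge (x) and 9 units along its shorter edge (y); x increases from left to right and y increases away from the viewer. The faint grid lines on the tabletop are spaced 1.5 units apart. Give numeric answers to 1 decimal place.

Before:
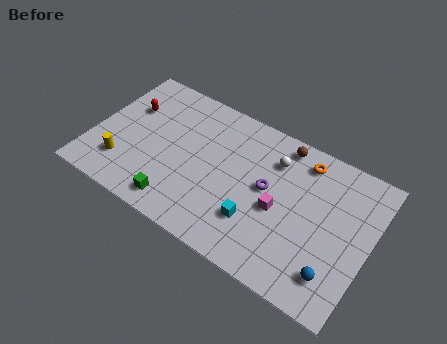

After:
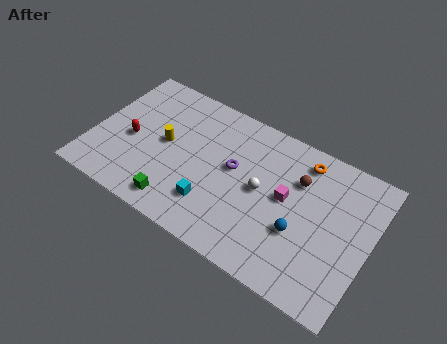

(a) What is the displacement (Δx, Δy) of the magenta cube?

(0.3, 0.9)

From the two frames, the magenta cube sits at roughly (10.9, 4.0) before and (11.2, 4.9) after.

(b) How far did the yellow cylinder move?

3.3

From (2.0, 2.2) to (4.1, 4.7), the yellow cylinder covered √(2.1² + 2.5²) ≈ 3.3 units.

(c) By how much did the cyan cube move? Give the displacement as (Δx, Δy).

(-2.5, -0.3)

From the two frames, the cyan cube sits at roughly (9.8, 2.6) before and (7.3, 2.3) after.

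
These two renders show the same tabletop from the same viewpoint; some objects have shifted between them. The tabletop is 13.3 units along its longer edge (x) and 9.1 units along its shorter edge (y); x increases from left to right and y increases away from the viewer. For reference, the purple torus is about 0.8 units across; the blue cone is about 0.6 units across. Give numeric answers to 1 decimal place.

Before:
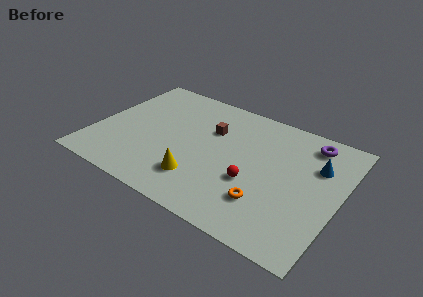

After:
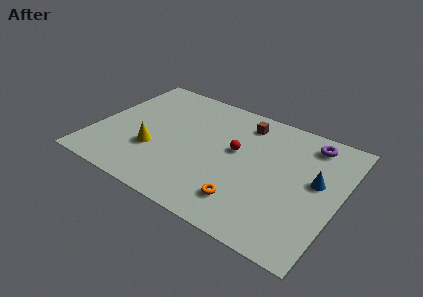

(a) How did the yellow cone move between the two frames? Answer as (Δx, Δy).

(-2.7, 0.9)

The yellow cone was at about (6.1, 2.2) and moved to about (3.4, 3.1).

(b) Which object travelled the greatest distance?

the yellow cone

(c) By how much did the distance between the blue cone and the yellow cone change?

+1.8

Before: roughly 7.0 units apart; after: 8.8. That's 1.8 units further apart.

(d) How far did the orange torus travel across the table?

1.1

The orange torus moved from about (9.7, 2.4) to (8.7, 1.9), a distance of √(1.0² + 0.5²) ≈ 1.1.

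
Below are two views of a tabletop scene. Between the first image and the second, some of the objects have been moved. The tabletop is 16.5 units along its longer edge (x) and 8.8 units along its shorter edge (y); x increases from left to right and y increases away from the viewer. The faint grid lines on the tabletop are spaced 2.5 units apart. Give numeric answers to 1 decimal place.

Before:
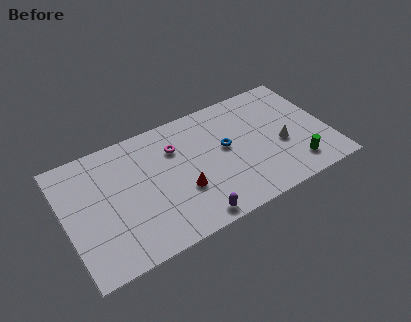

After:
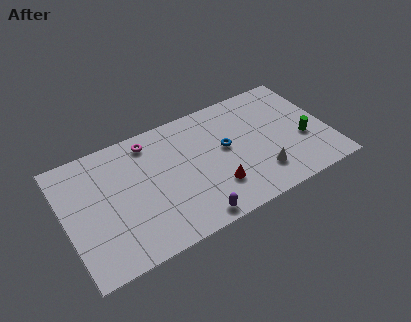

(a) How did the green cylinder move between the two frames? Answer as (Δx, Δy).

(0.8, 1.7)

The green cylinder was at about (14.1, 1.7) and moved to about (14.9, 3.4).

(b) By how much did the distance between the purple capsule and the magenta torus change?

+1.4

They were about 5.4 units apart before and 6.8 after — 1.4 units further apart.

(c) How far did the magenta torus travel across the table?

1.9

The magenta torus moved from about (7.1, 6.3) to (5.6, 7.5), a distance of √(1.5² + 1.2²) ≈ 1.9.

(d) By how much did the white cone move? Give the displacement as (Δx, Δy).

(-1.6, -1.5)

The white cone was at about (13.5, 3.6) and moved to about (11.9, 2.1).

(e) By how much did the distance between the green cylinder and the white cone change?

+1.3

The distance was about 2.0 in the first image and 3.3 in the second, so they moved 1.3 units further apart.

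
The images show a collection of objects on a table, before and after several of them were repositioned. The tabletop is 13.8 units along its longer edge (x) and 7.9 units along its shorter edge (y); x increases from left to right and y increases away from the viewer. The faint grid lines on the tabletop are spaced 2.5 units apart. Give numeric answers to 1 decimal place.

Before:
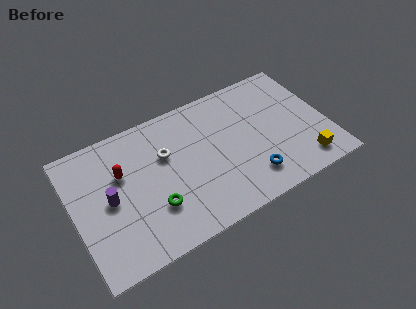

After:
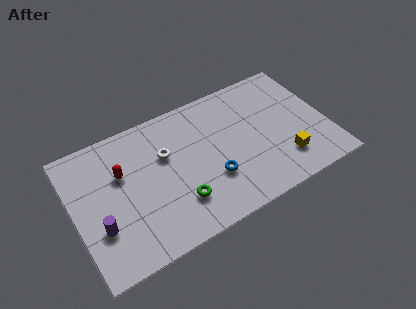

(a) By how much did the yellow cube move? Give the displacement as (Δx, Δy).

(-1.0, 0.6)

The yellow cube started near (12.2, 1.3) and ended near (11.2, 1.9).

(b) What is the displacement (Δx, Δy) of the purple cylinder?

(-0.7, -1.3)

The purple cylinder started near (1.9, 3.9) and ended near (1.2, 2.6).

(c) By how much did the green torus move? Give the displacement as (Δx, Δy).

(1.3, -0.3)

From the two frames, the green torus sits at roughly (4.1, 2.4) before and (5.4, 2.1) after.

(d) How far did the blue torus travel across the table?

2.2

The blue torus moved from about (9.3, 1.7) to (7.3, 2.6), a distance of √(2.0² + 0.9²) ≈ 2.2.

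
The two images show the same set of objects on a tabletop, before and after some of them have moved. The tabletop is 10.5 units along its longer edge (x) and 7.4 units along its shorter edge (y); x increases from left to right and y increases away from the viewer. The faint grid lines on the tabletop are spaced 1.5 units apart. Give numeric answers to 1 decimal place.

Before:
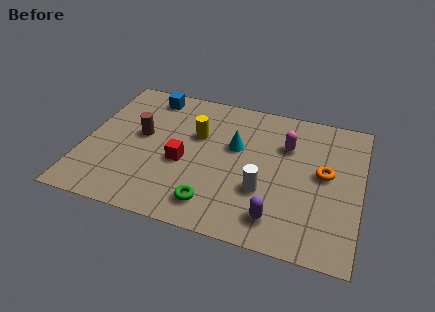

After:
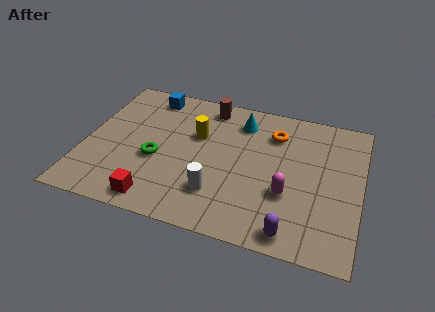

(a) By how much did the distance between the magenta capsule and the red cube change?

+0.8

The distance was about 4.3 in the first image and 5.1 in the second, so they moved 0.8 units further apart.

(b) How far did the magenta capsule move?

2.5

The magenta capsule moved from about (7.6, 5.1) to (7.8, 2.6), a distance of √(0.2² + 2.5²) ≈ 2.5.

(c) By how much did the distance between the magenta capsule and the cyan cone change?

+1.9

The distance was about 2.0 in the first image and 3.9 in the second, so they moved 1.9 units further apart.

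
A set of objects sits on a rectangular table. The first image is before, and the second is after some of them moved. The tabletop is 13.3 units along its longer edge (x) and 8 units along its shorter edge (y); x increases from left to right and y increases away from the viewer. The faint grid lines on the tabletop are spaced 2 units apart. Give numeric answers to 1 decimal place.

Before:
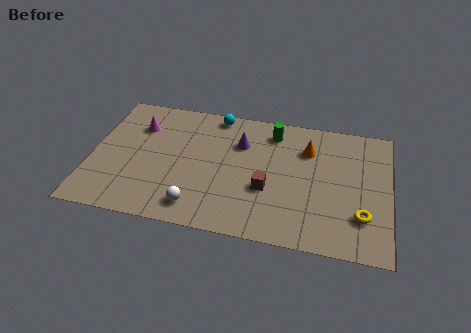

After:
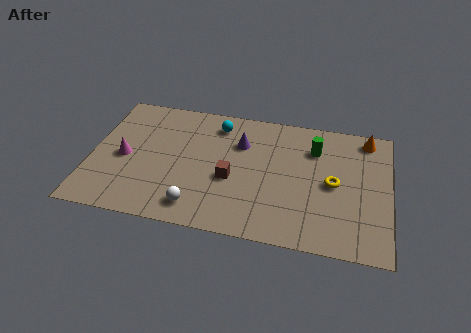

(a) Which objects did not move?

the purple cone and the white sphere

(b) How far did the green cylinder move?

2.0

The green cylinder moved from about (8.0, 6.6) to (9.9, 5.9), a distance of √(1.9² + 0.7²) ≈ 2.0.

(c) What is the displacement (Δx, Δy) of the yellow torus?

(-1.3, 1.7)

The yellow torus was at about (12.1, 2.2) and moved to about (10.8, 3.9).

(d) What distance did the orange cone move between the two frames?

2.9

The orange cone moved from about (9.6, 5.8) to (12.2, 7.0), a distance of √(2.6² + 1.2²) ≈ 2.9.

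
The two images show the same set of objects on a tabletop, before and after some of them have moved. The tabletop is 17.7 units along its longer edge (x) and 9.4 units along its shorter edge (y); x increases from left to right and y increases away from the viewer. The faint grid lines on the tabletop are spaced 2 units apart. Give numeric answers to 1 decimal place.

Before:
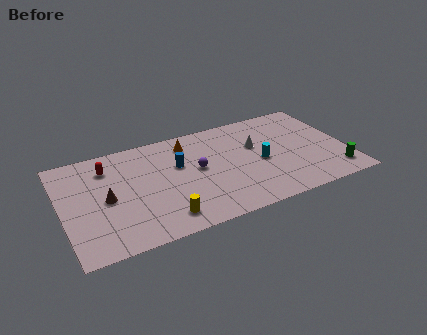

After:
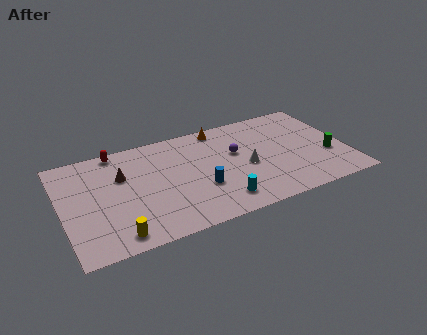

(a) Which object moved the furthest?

the cyan cylinder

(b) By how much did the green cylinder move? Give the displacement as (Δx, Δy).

(-0.2, 1.7)

The green cylinder started near (16.7, 1.7) and ended near (16.5, 3.4).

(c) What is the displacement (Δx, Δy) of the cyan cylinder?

(-2.9, -2.6)

From the two frames, the cyan cylinder sits at roughly (12.3, 4.3) before and (9.4, 1.7) after.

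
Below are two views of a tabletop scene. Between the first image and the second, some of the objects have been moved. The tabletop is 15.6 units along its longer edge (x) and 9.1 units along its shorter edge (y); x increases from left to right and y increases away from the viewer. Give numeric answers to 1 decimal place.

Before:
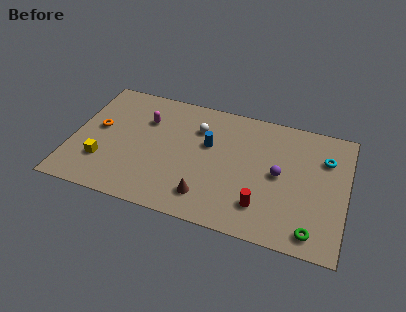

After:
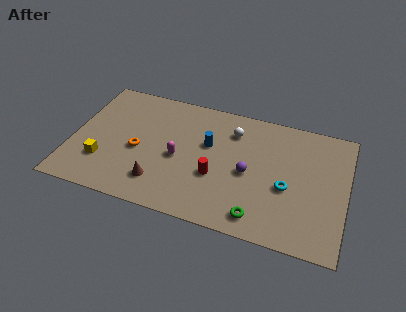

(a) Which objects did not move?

the blue cylinder and the yellow cube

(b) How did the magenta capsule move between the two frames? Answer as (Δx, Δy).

(2.1, -2.3)

The magenta capsule started near (4.0, 6.4) and ended near (6.1, 4.1).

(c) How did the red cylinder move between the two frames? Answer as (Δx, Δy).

(-2.7, 1.3)

The red cylinder started near (11.0, 2.1) and ended near (8.3, 3.4).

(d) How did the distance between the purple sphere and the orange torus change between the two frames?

-4.1

Before: roughly 10.4 units apart; after: 6.3. That's 4.1 units closer together.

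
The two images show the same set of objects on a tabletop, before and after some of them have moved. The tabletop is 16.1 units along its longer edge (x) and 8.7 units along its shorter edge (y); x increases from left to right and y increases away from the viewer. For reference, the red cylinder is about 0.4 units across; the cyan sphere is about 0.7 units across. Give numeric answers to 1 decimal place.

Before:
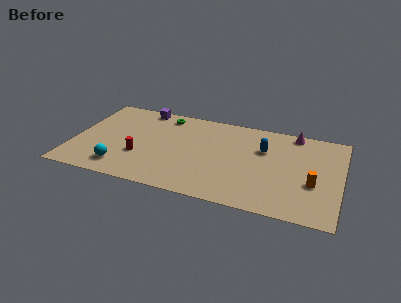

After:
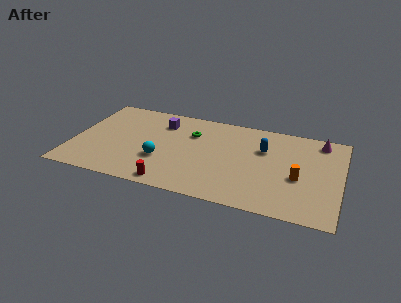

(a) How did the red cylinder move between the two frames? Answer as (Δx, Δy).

(2.1, -2.1)

The red cylinder was at about (4.1, 3.0) and moved to about (6.2, 0.9).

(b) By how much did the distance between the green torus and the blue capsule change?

-2.0

Before: roughly 6.4 units apart; after: 4.4. That's 2.0 units closer together.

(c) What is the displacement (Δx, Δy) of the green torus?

(1.8, -1.4)

The green torus was at about (5.2, 7.5) and moved to about (7.0, 6.1).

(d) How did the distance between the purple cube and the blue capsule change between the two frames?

-1.5

They were about 7.9 units apart before and 6.4 after — 1.5 units closer together.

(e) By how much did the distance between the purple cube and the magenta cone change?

+0.3

They were about 9.3 units apart before and 9.6 after — 0.3 units further apart.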